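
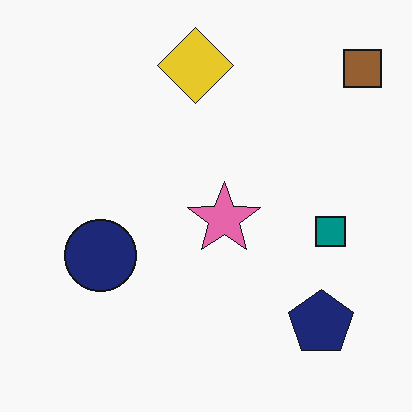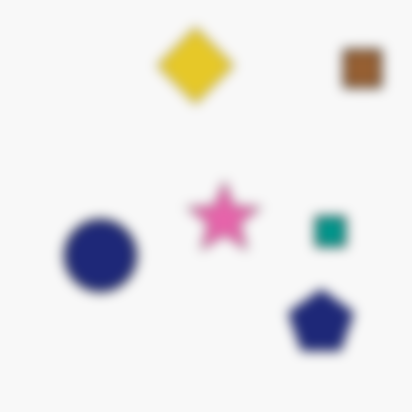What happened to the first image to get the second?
The transformation is: heavily blurred.

Shape edges and outlines are uniformly softened across the whole image.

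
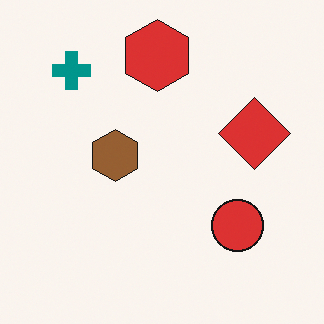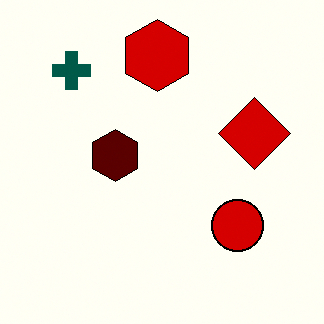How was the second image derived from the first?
Boosted in contrast.

Tones are pushed away from mid-grey across the whole image — a global contrast change.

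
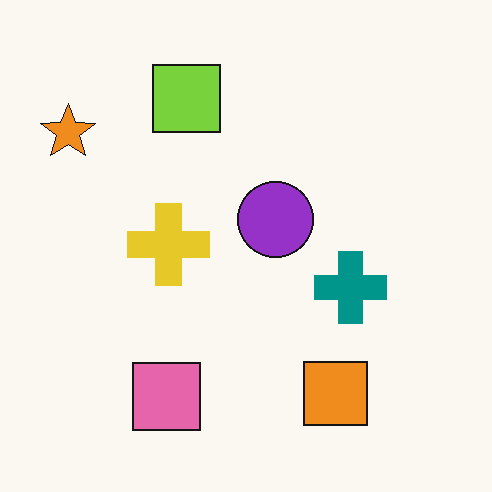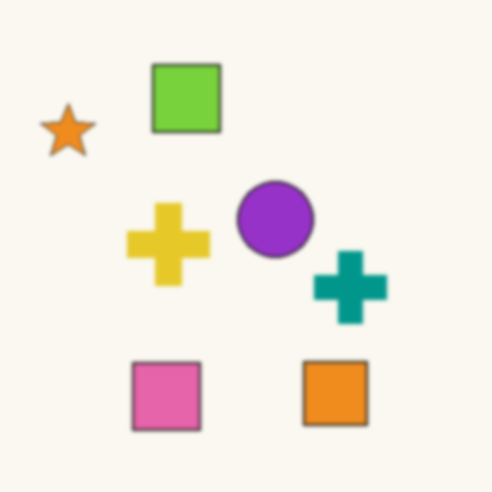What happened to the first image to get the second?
The second image is the first given a subtle gaussian blur.

Shape edges and outlines are uniformly softened across the whole image.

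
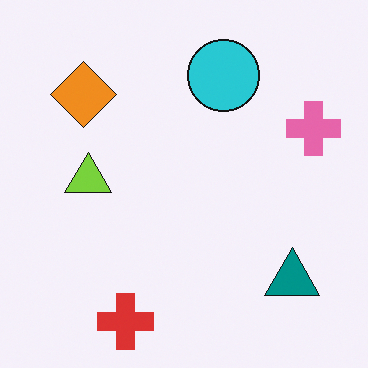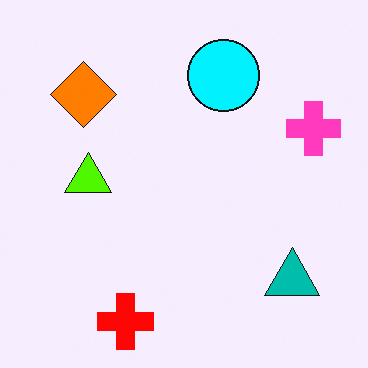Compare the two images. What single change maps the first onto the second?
The second image is the first heavily oversaturated.

All colors are more vivid — a global saturation change.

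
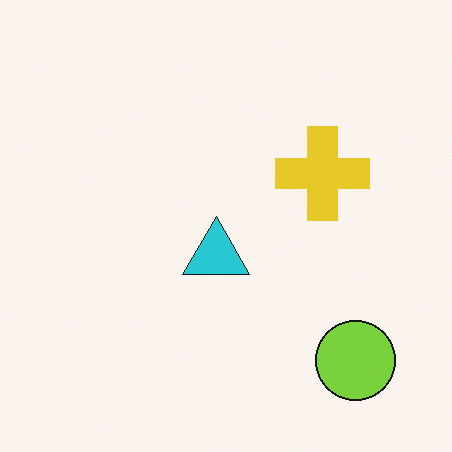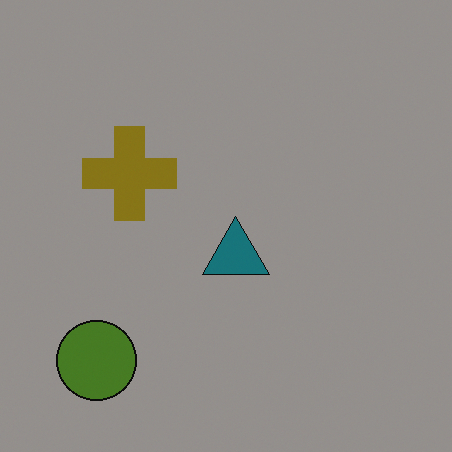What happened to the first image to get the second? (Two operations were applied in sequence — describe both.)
The second image is the first noticeably darkened, then flipped horizontally (left ↔ right).

Every pixel — background and shapes alike — is uniformly darkened. The lime circle is in the bottom-right of the first image and the bottom-left of the second — shapes on opposite sides of the vertical midline have swapped in a mirror flip.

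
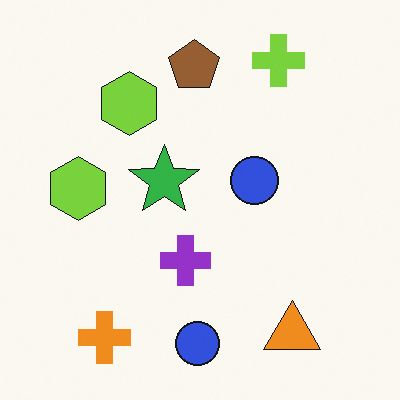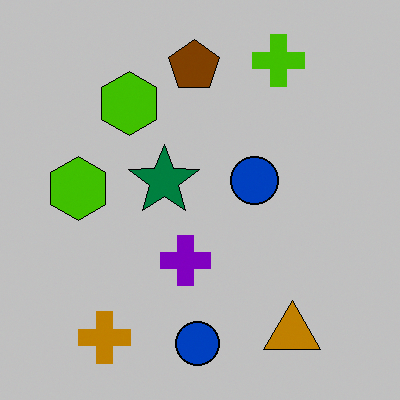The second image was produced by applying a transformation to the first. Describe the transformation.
It was heavily posterized to just a handful of flat colors.

Each flat color has snapped to a coarser quantized level — most visibly, the near-white background has dropped to a flat grey.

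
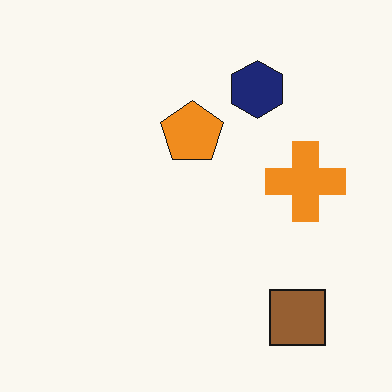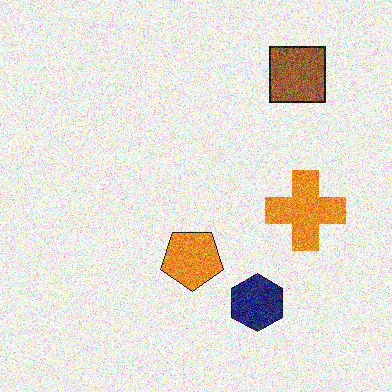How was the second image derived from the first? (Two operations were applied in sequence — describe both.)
The second image is the first degraded with heavy additive noise, then flipped vertically (top ↔ bottom).

Random speckle covers the whole image, including the flat background. The brown square is in the bottom-right of the first image and the top-right of the second — shapes on opposite sides of the horizontal midline have swapped in a mirror flip.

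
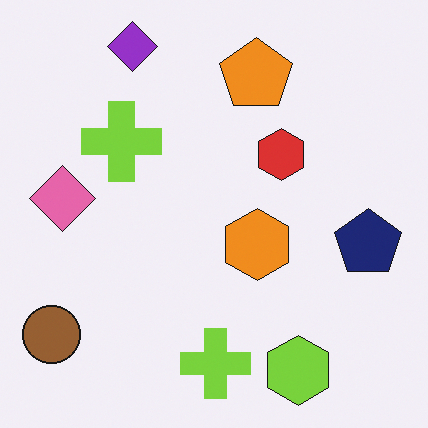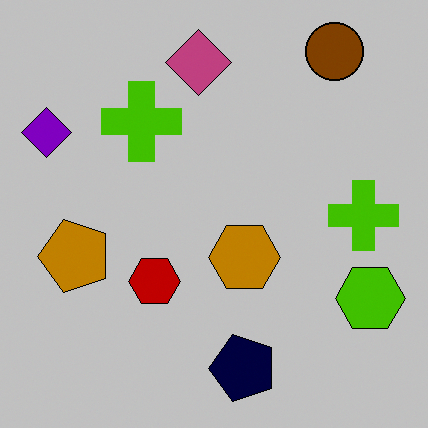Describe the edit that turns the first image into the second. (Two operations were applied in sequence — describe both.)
The transformation is: heavily posterized to just a handful of flat colors, then transposed (reflected across the top-left ↔ bottom-right diagonal).

Each flat color has snapped to a coarser quantized level — most visibly, the near-white background has dropped to a flat grey. Shapes have swapped their row and column positions — what was in the top-right is now in the bottom-left — a diagonal reflection.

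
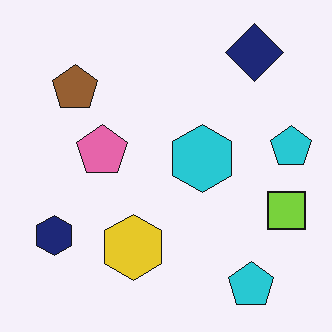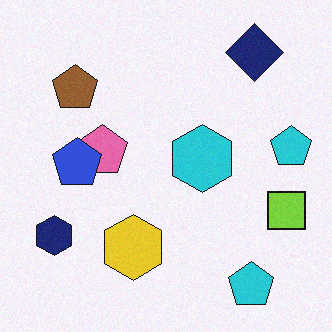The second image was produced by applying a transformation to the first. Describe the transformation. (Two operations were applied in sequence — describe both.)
This is the original image degraded with a light layer of grain, then overlaid with an additional blue pentagon.

Random speckle covers the whole image, including the flat background. A blue pentagon appears in the second image that is absent from the first.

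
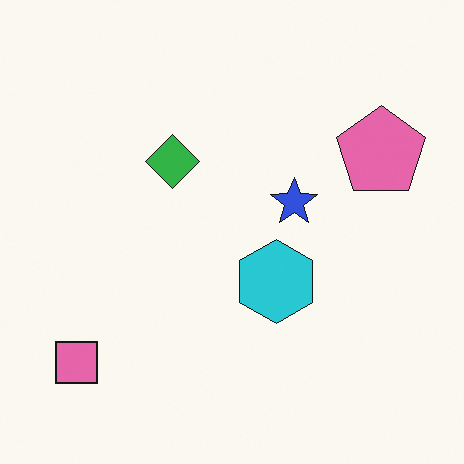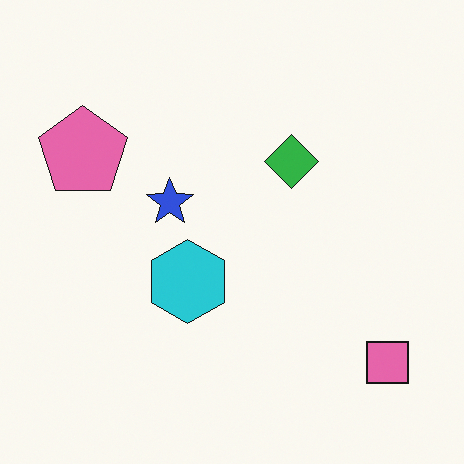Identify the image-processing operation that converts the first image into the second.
Flipped horizontally (left ↔ right).

The pink square is in the bottom-left of the first image and the bottom-right of the second — shapes on opposite sides of the vertical midline have swapped in a mirror flip.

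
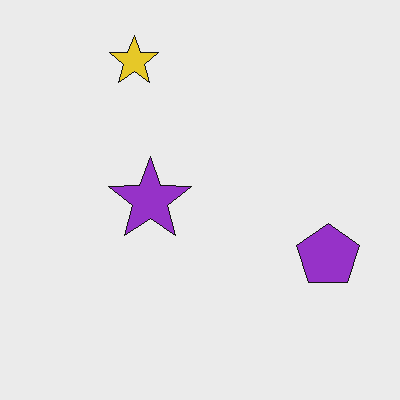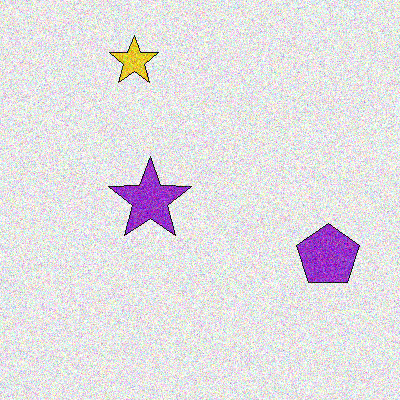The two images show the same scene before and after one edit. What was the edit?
It was degraded with heavy additive noise.

Random speckle covers the whole image, including the flat background.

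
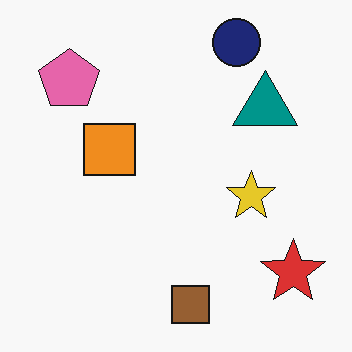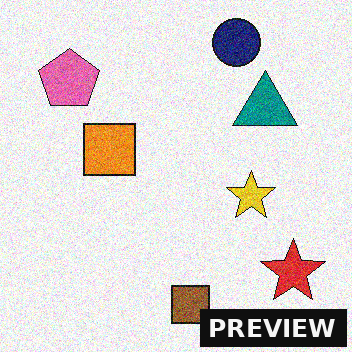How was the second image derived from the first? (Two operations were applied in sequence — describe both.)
The second image is the first degraded with visible gaussian noise, then watermarked with the text "PREVIEW" in the lower-right corner.

Random speckle covers the whole image, including the flat background. A dark label reading "PREVIEW" appears in the lower-right corner.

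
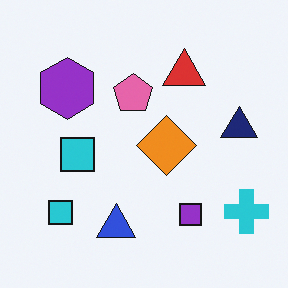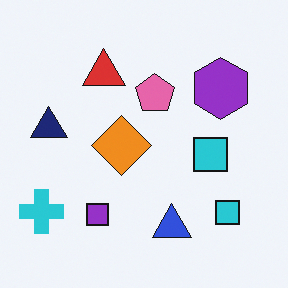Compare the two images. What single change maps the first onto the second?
It was flipped horizontally (left ↔ right).

The cyan cross is in the bottom-right of the first image and the bottom-left of the second — shapes on opposite sides of the vertical midline have swapped in a mirror flip.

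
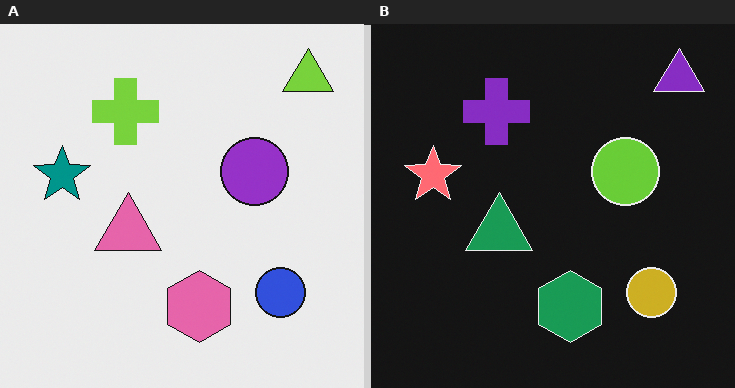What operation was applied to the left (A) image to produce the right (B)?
The transformation is: color-inverted (negative).

The light background has become dark and every shape's color is its complement — a photographic negative.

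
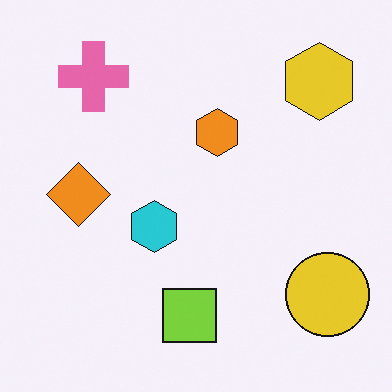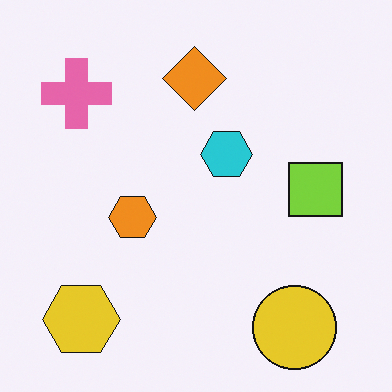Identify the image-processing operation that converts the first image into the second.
This is the original image transposed (reflected across the top-left ↔ bottom-right diagonal).

Shapes have swapped their row and column positions — what was in the top-right is now in the bottom-left — a diagonal reflection.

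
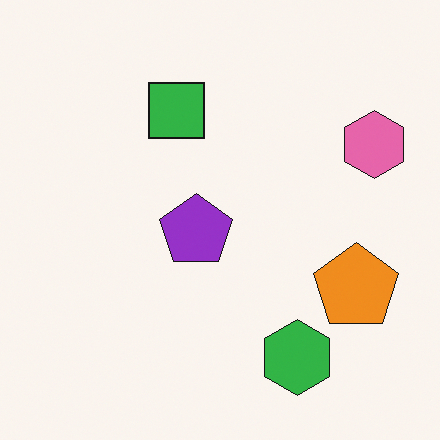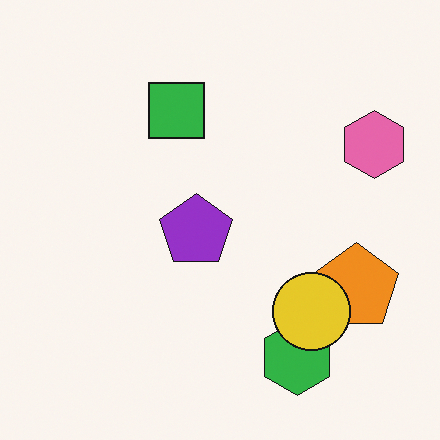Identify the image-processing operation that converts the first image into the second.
Overlaid with an additional yellow circle.

A yellow circle appears in the second image that is absent from the first.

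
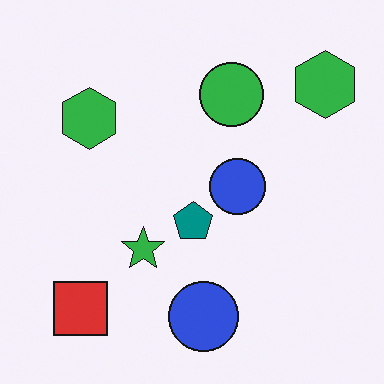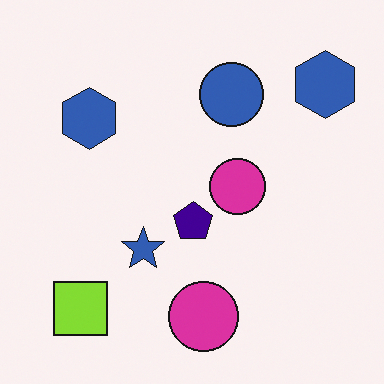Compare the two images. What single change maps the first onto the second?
The image was hue-shifted by a moderate amount.

Every shape's color has rotated by the same amount around the hue wheel — a uniform hue shift.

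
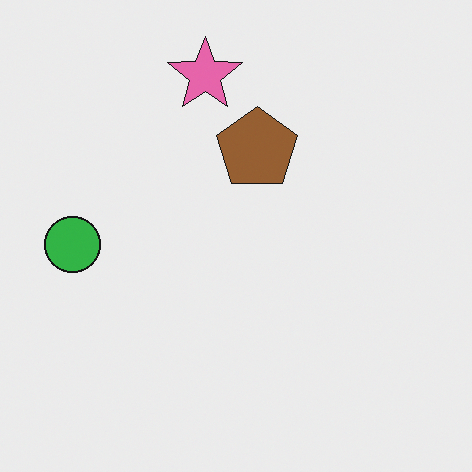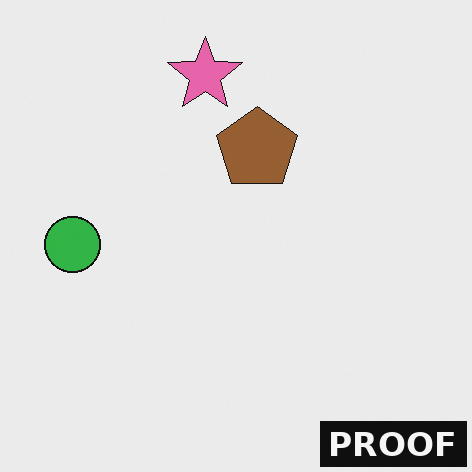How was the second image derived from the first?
The transformation is: watermarked with the text "PROOF" in the lower-right corner.

A dark label reading "PROOF" appears in the lower-right corner.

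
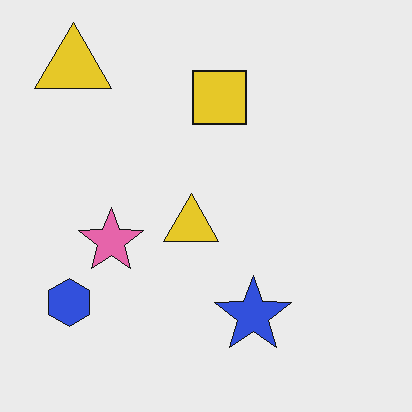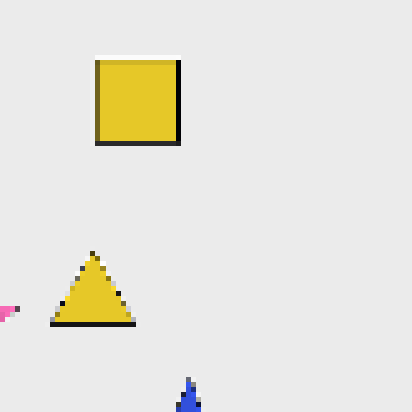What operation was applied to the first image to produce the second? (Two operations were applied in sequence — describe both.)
The transformation is: cropped to a modestly smaller region and rescaled, then lightly pixelated (a mild mosaic effect).

The visible shapes are larger and the field of view is narrower; shapes near the original edges may be partly or wholly outside the frame — a crop-and-rescale. Shapes are reduced to large square blocks; fine edges and outlines are lost — a downscale-then-upscale (mosaic) effect.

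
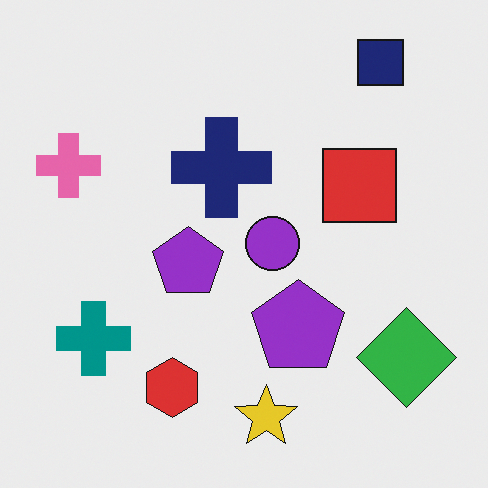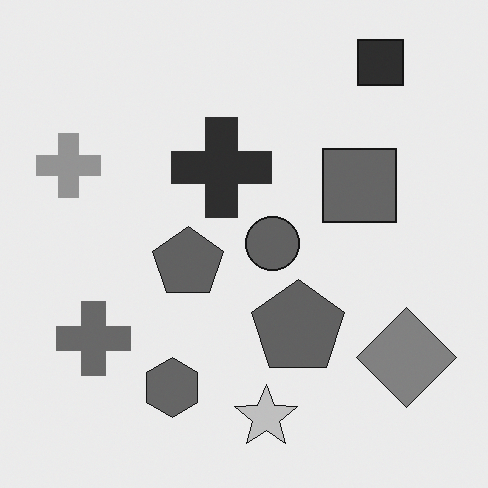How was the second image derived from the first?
It was converted to grayscale.

All color is removed — every shape is now a shade of grey.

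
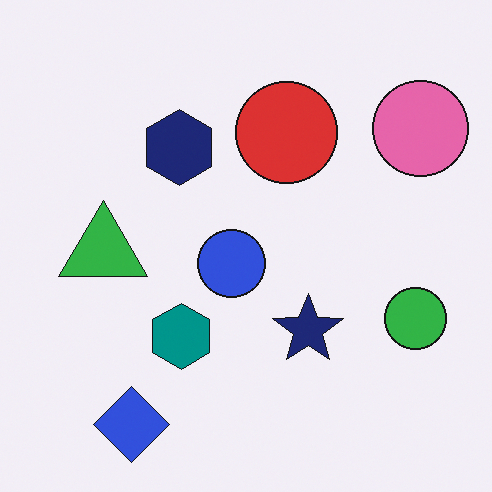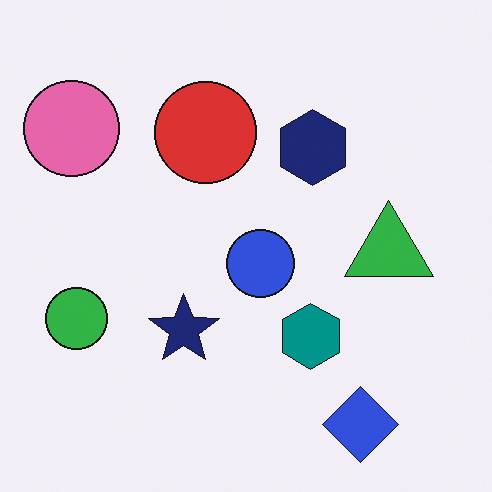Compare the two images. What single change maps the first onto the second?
This is the original image flipped horizontally (left ↔ right).

The pink circle is in the top-right of the first image and the top-left of the second — shapes on opposite sides of the vertical midline have swapped in a mirror flip.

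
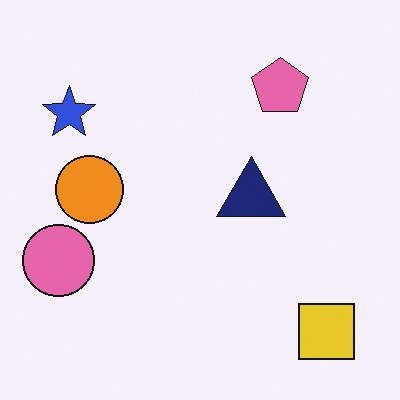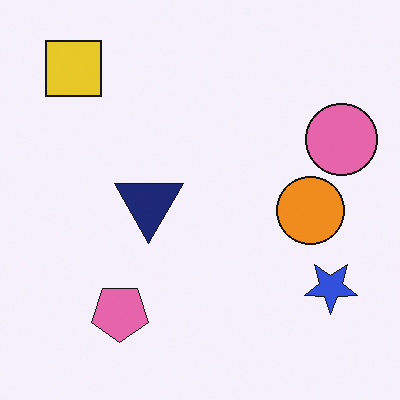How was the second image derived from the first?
It was rotated 180°.

The yellow square sits in the bottom-right of the first image and the top-left of the second — consistent with a whole-image 180° rotation.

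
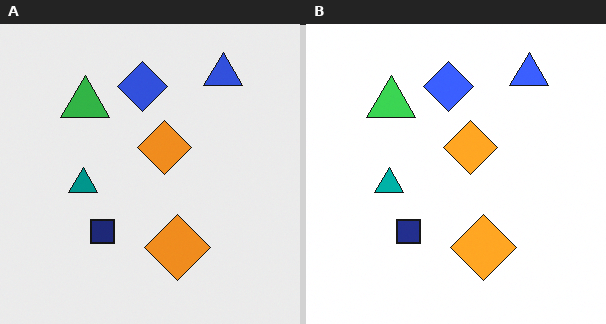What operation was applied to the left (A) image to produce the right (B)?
The transformation is: brightened a little.

Every pixel — background and shapes alike — is uniformly brightened.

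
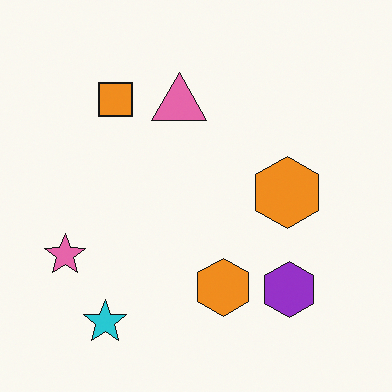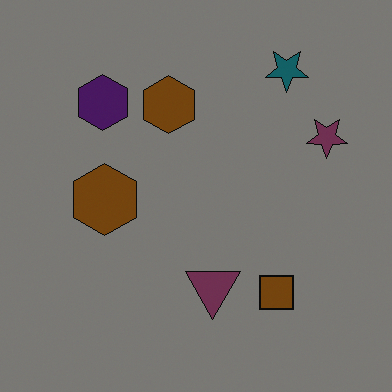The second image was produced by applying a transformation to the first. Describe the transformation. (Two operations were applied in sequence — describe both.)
It was substantially darkened, then rotated 180°.

Every pixel — background and shapes alike — is uniformly darkened. The cyan star sits in the bottom-left of the first image and the top-right of the second — consistent with a whole-image 180° rotation.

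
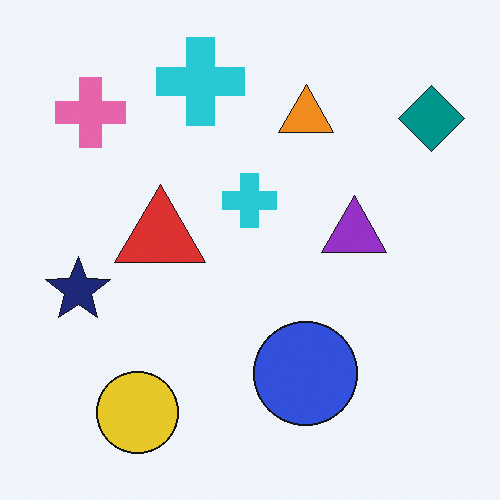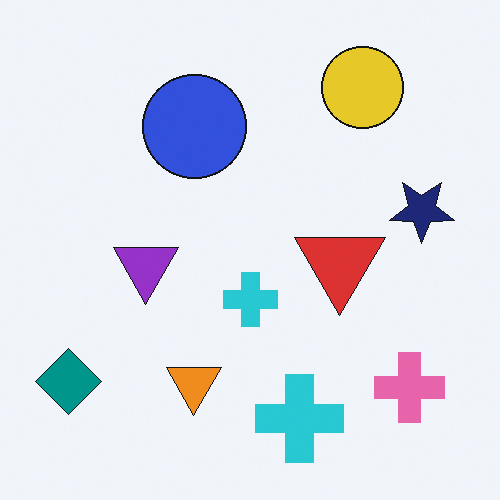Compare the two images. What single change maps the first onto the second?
It was rotated 180°.

The teal diamond sits in the top-right of the first image and the bottom-left of the second — consistent with a whole-image 180° rotation.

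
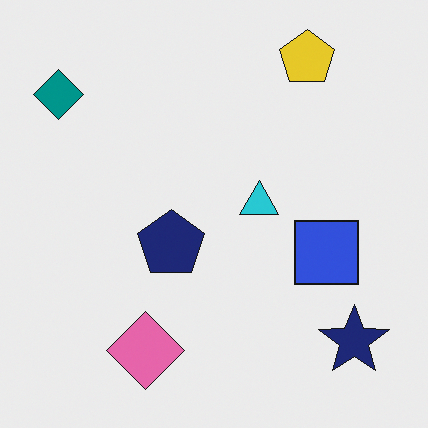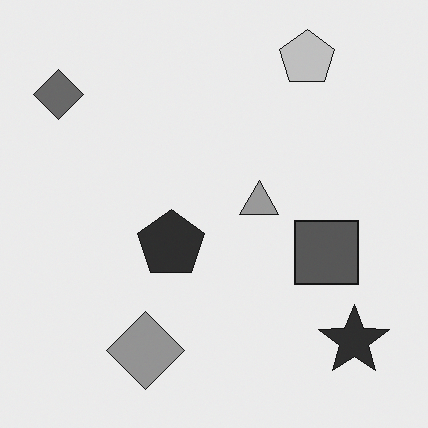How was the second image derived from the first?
Converted to grayscale.

All color is removed — every shape is now a shade of grey.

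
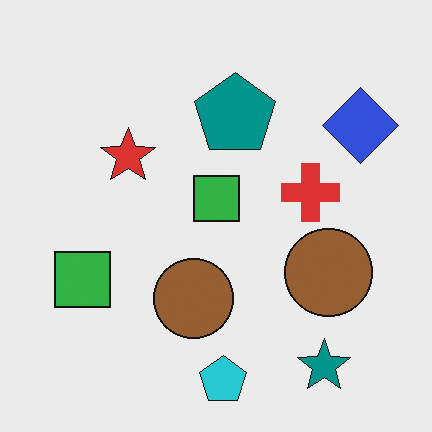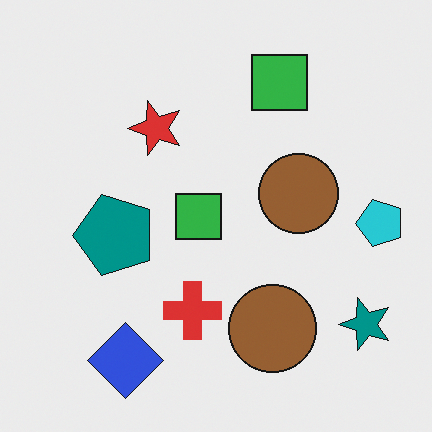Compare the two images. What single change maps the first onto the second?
It was transposed (reflected across the top-left ↔ bottom-right diagonal).

Shapes have swapped their row and column positions — what was in the top-right is now in the bottom-left — a diagonal reflection.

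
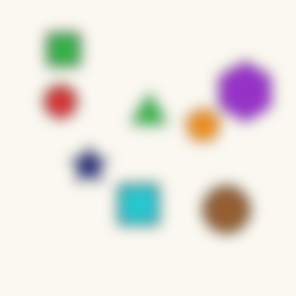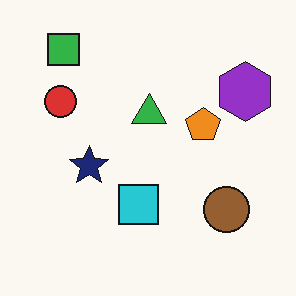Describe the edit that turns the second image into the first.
Heavily blurred.

Shape edges and outlines are uniformly softened across the whole image.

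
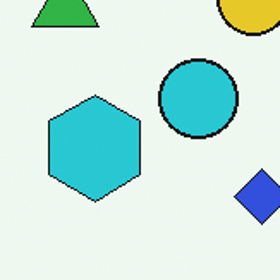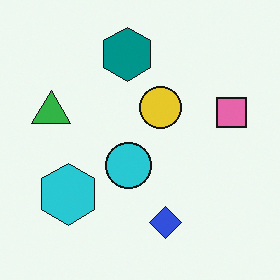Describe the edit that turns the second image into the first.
The first image is the second cropped tightly and scaled back up.

The visible shapes are larger and the field of view is narrower; shapes near the original edges may be partly or wholly outside the frame — a crop-and-rescale.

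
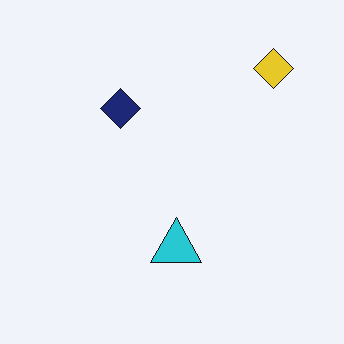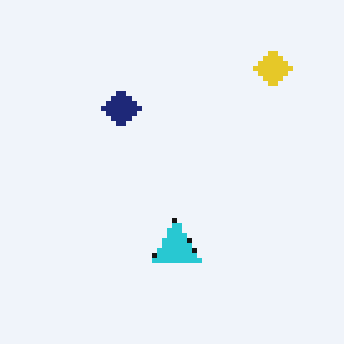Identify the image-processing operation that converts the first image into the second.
This is the original image lightly pixelated (a mild mosaic effect).

Shapes are reduced to large square blocks; fine edges and outlines are lost — a downscale-then-upscale (mosaic) effect.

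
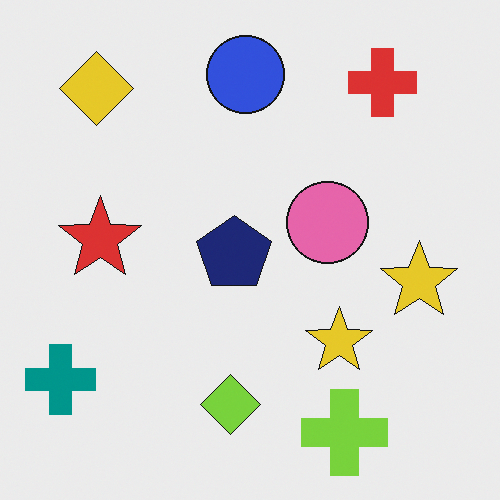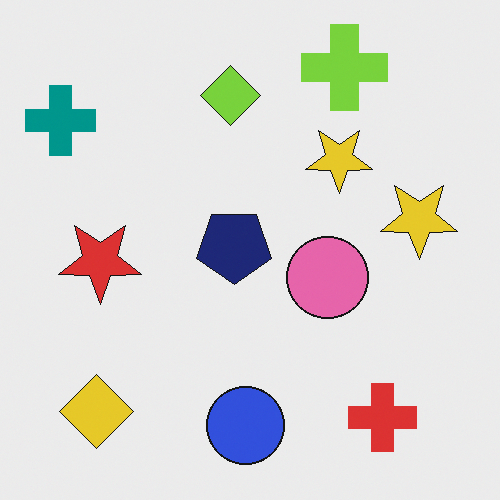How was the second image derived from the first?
The image was flipped vertically (top ↔ bottom).

The lime cross is in the bottom-right of the first image and the top-right of the second — shapes on opposite sides of the horizontal midline have swapped in a mirror flip.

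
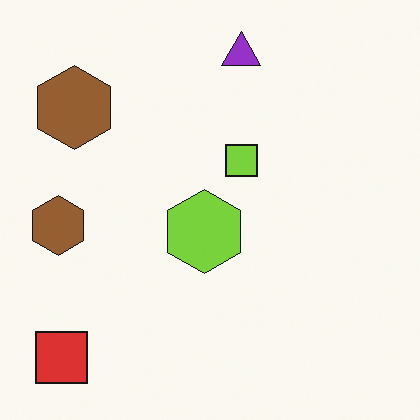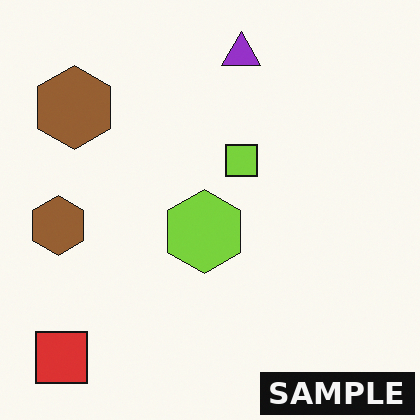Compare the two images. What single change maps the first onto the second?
The transformation is: watermarked with the text "SAMPLE" in the lower-right corner.

A dark label reading "SAMPLE" appears in the lower-right corner.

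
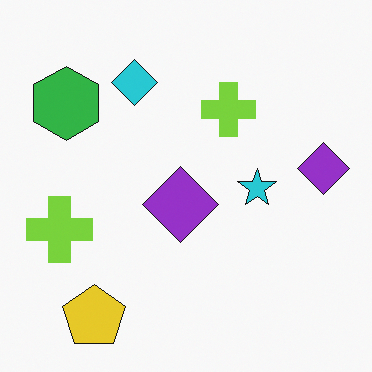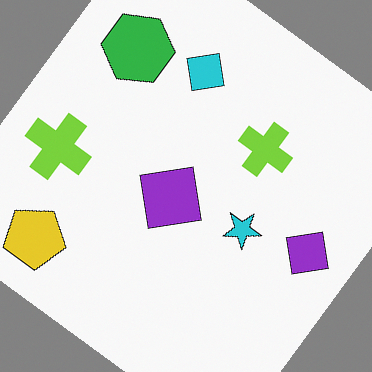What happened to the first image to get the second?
The second image is the first rotated clockwise by a large amount — several tens of degrees.

Every shape is tilted by the same angle and the image corners show triangular fill wedges — a whole-image rotation by a non-right angle.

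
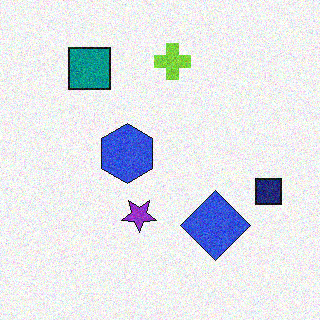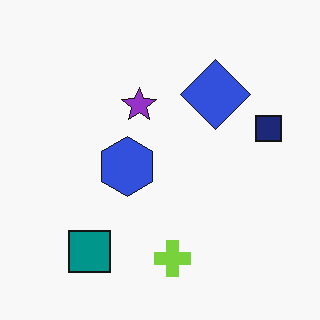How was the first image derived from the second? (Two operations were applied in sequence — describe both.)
The first image is the second flipped vertically (top ↔ bottom), then degraded with visible gaussian noise.

The lime cross is in the bottom of the second image and the top of the first — shapes on opposite sides of the horizontal midline have swapped in a mirror flip. Random speckle covers the whole image, including the flat background.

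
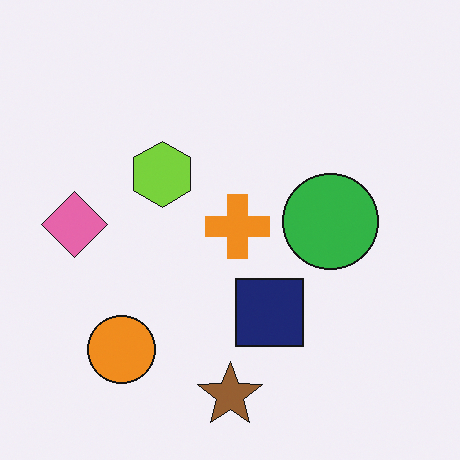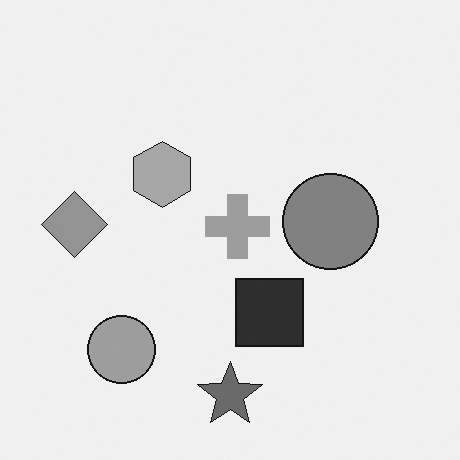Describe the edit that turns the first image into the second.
It was converted to grayscale.

All color is removed — every shape is now a shade of grey.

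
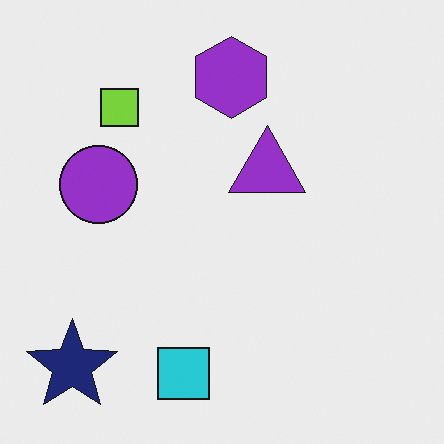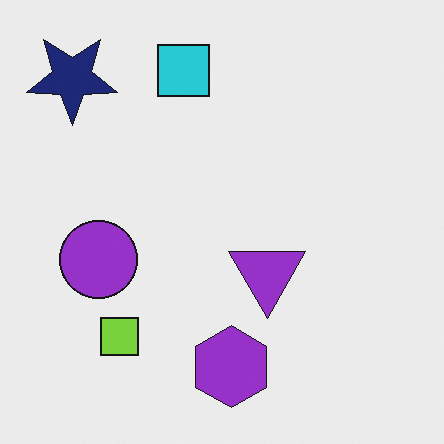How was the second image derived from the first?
The second image is the first flipped vertically (top ↔ bottom).

The cyan square is in the bottom of the first image and the top of the second — shapes on opposite sides of the horizontal midline have swapped in a mirror flip.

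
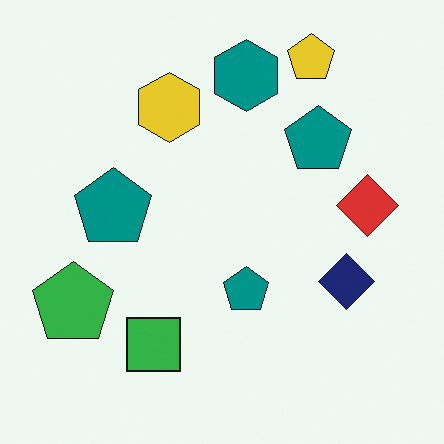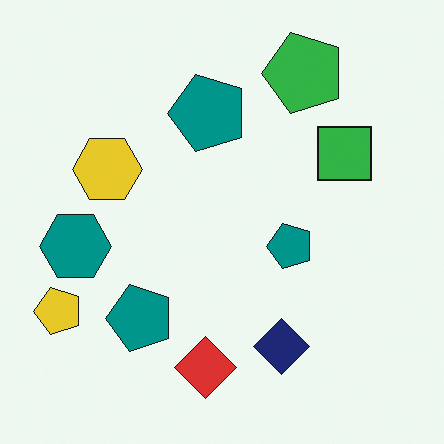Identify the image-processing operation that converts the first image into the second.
This is the original image transposed (reflected across the top-left ↔ bottom-right diagonal).

Shapes have swapped their row and column positions — what was in the top-right is now in the bottom-left — a diagonal reflection.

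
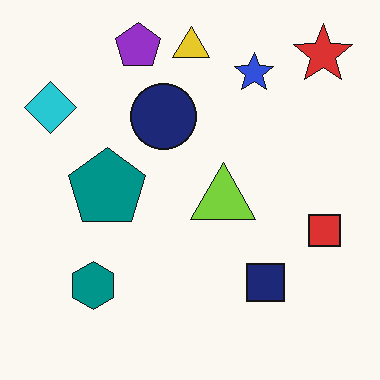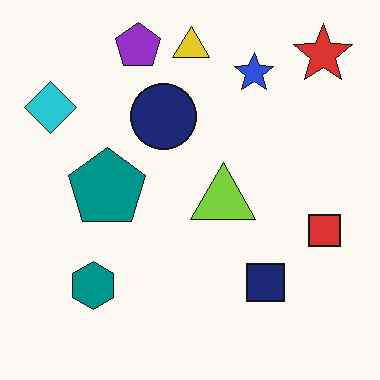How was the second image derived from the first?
This is the original image given moderate JPEG compression.

Blocky 8×8 compression artifacts appear around shape edges and the flat background shows ringing — characteristic JPEG degradation.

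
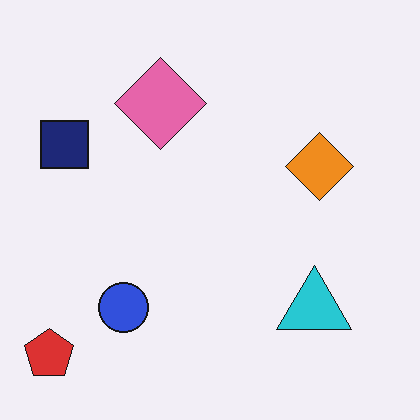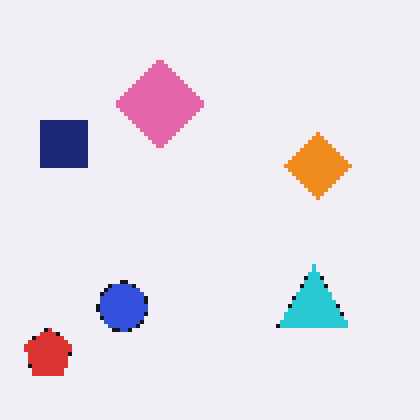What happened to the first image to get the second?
The second image is the first mildly pixelated.

Shapes are reduced to large square blocks; fine edges and outlines are lost — a downscale-then-upscale (mosaic) effect.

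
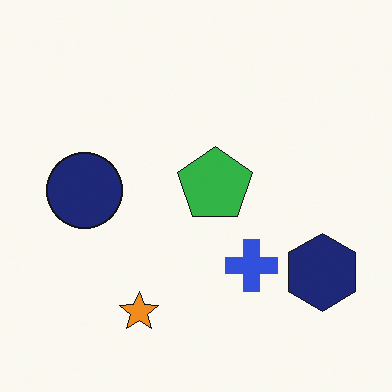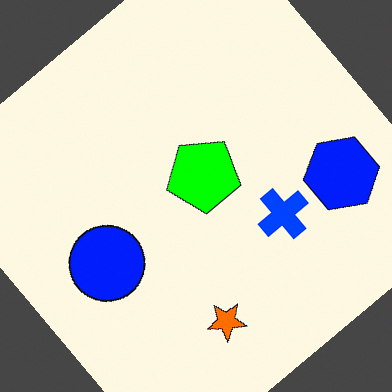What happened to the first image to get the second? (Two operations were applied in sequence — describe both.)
It was heavily oversaturated, then rotated counter-clockwise by a large amount — several tens of degrees.

All colors are more vivid — a global saturation change. Every shape is tilted by the same angle and the image corners show triangular fill wedges — a whole-image rotation by a non-right angle.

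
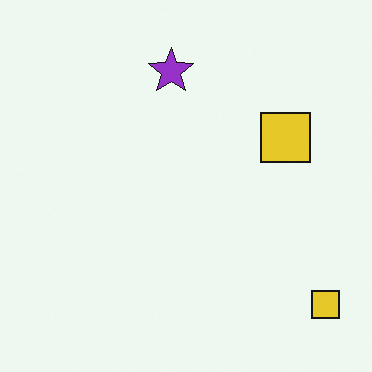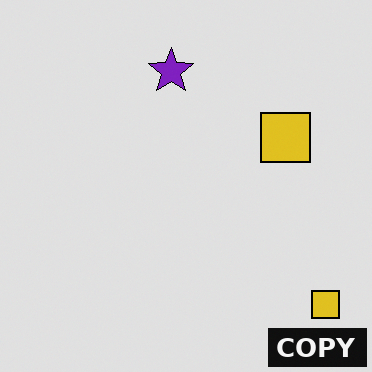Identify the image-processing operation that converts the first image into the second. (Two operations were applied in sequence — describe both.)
The transformation is: posterized to a reduced palette, then watermarked with the text "COPY" in the lower-right corner.

Each flat color has snapped to a coarser quantized level — most visibly, the near-white background has dropped to a flat grey. A dark label reading "COPY" appears in the lower-right corner.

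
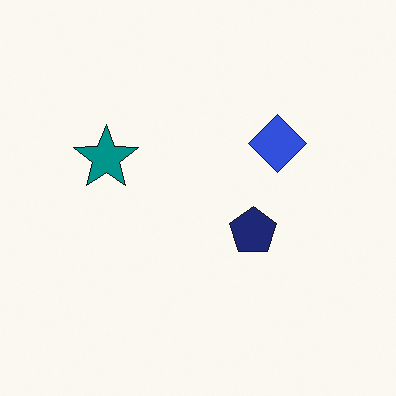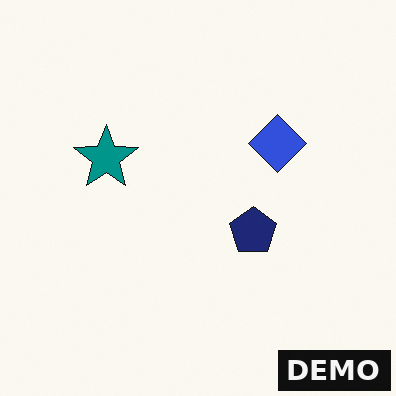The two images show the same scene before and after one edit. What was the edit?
The second image is the first watermarked with the text "DEMO" in the lower-right corner.

A dark label reading "DEMO" appears in the lower-right corner.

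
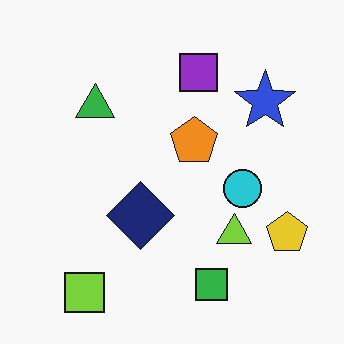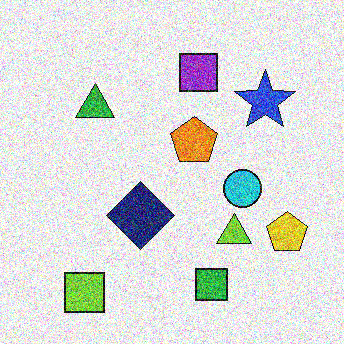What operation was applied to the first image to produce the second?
This is the original image degraded with strong gaussian noise.

Random speckle covers the whole image, including the flat background.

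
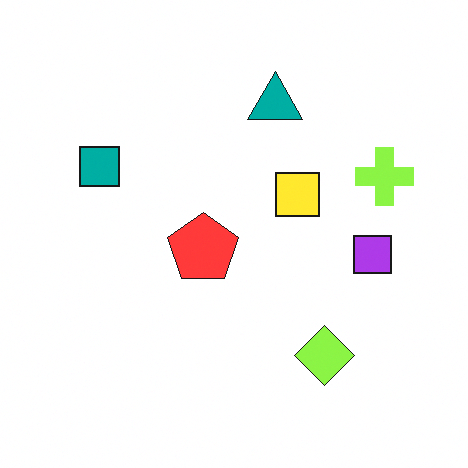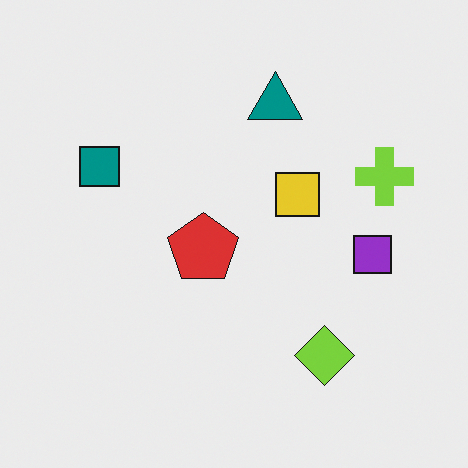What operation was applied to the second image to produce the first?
Slightly brightened.

Every pixel — background and shapes alike — is uniformly brightened.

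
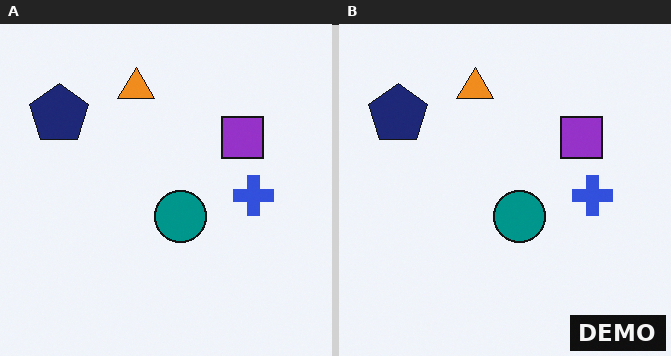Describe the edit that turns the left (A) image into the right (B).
Watermarked with the text "DEMO" in the lower-right corner.

A dark label reading "DEMO" appears in the lower-right corner.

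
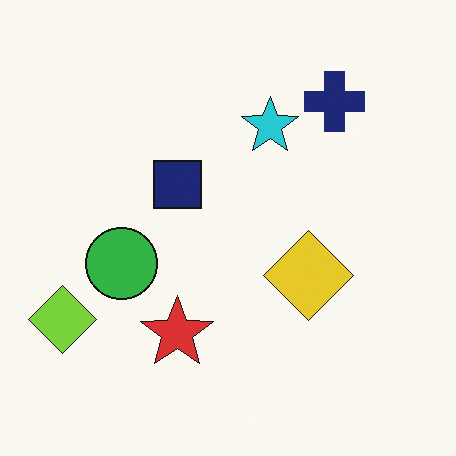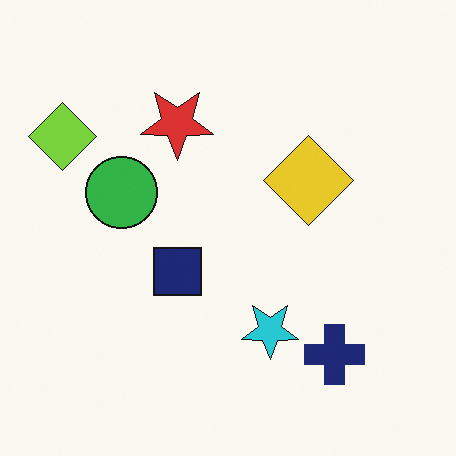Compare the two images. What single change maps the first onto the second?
This is the original image flipped vertically (top ↔ bottom).

The navy cross is in the top-right of the first image and the bottom-right of the second — shapes on opposite sides of the horizontal midline have swapped in a mirror flip.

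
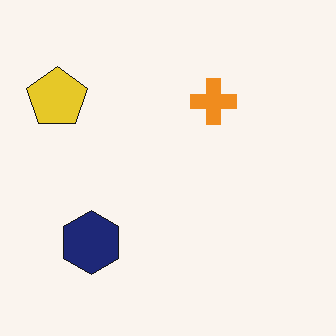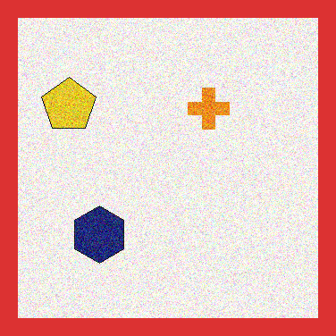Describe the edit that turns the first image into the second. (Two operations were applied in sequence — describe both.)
The image was degraded with a thick layer of grain, then framed with a red border.

Random speckle covers the whole image, including the flat background. A solid red frame runs around the edge of the second image, with the content slightly shrunk inside it.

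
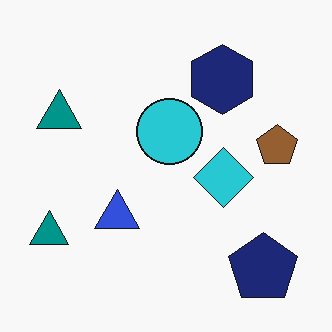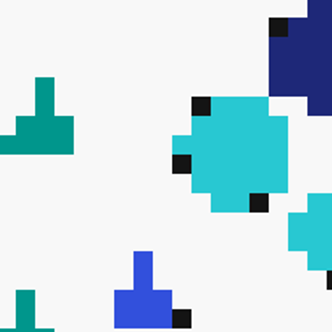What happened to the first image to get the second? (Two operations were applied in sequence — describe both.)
The second image is the first heavily pixelated into large blocks, then cropped tightly and scaled back up.

Shapes are reduced to large square blocks; fine edges and outlines are lost — a downscale-then-upscale (mosaic) effect. The visible shapes are larger and the field of view is narrower; shapes near the original edges may be partly or wholly outside the frame — a crop-and-rescale.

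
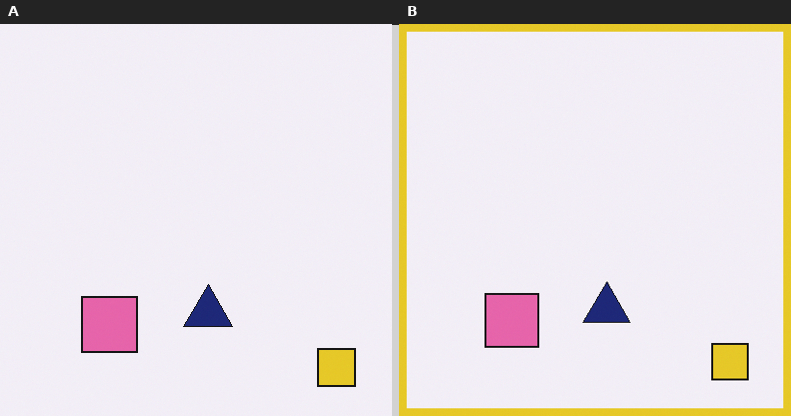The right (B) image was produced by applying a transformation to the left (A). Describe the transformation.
Framed with a yellow border.

A solid yellow frame runs around the edge of the right (B) image, with the content slightly shrunk inside it.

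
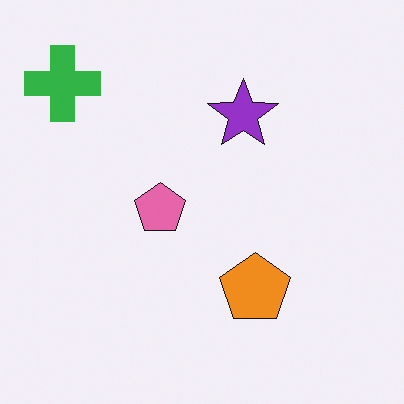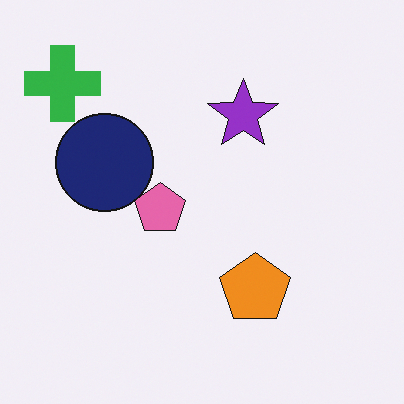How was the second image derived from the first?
Overlaid with an additional navy circle.

A navy circle appears in the second image that is absent from the first.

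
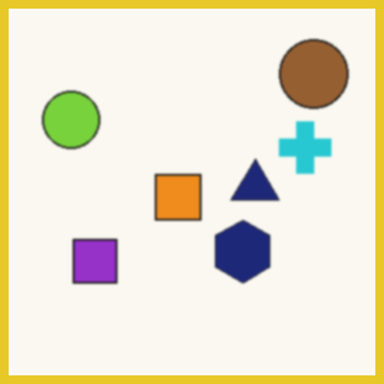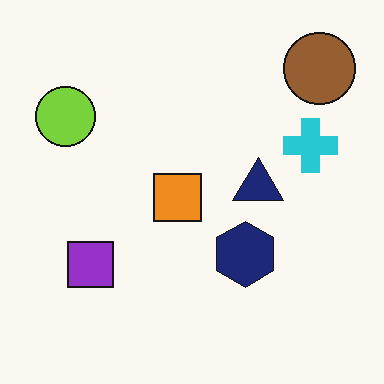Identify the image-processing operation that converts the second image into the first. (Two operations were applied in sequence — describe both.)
The image was lightly blurred, then framed with a yellow border.

Shape edges and outlines are uniformly softened across the whole image. A solid yellow frame runs around the edge of the first image, with the content slightly shrunk inside it.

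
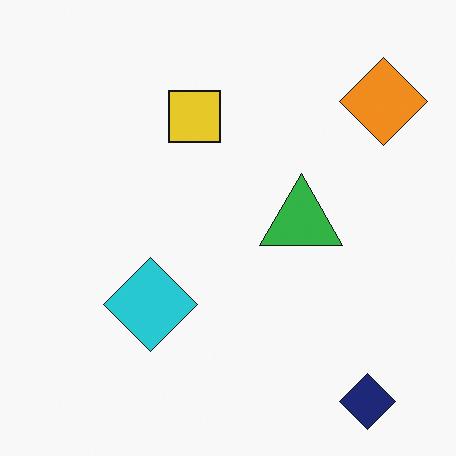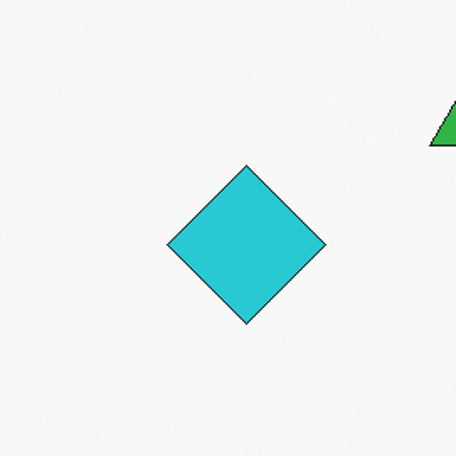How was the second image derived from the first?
The image was cropped to a noticeably smaller region and rescaled.

The visible shapes are larger and the field of view is narrower; shapes near the original edges may be partly or wholly outside the frame — a crop-and-rescale.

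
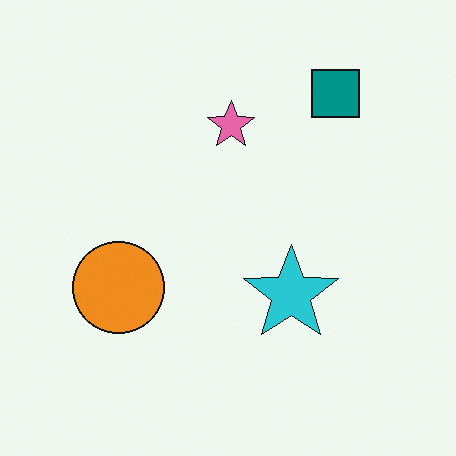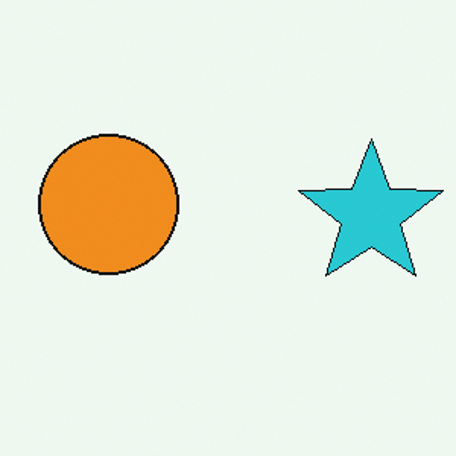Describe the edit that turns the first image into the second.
Cropped slightly and scaled back up.

The visible shapes are larger and the field of view is narrower; shapes near the original edges may be partly or wholly outside the frame — a crop-and-rescale.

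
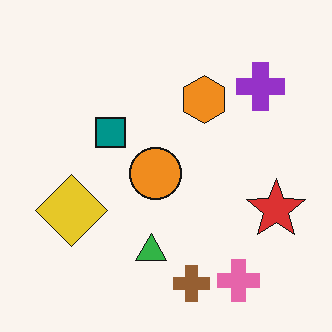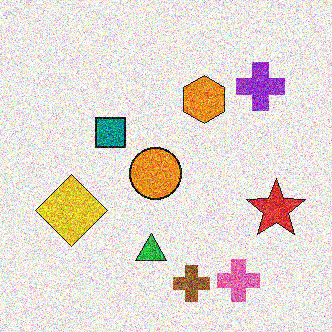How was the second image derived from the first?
The image was degraded with a thick layer of grain.

Random speckle covers the whole image, including the flat background.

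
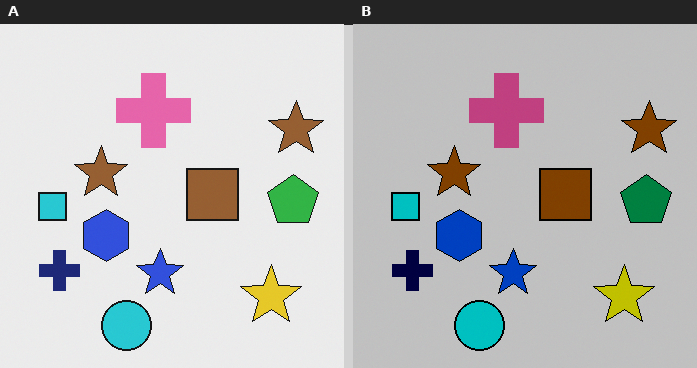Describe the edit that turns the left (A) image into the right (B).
It was heavily posterized to just a handful of flat colors.

Each flat color has snapped to a coarser quantized level — most visibly, the near-white background has dropped to a flat grey.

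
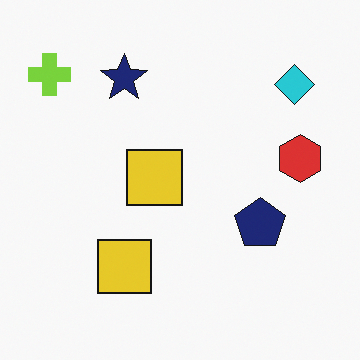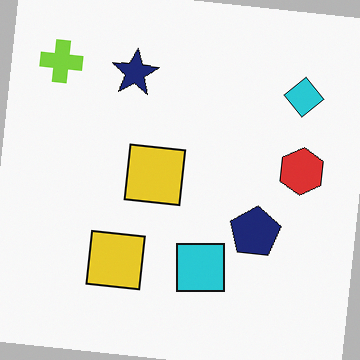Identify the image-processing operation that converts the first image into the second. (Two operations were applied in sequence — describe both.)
The second image is the first rotated clockwise by a few degrees, then overlaid with an additional cyan square.

Every shape is tilted by the same angle and the image corners show triangular fill wedges — a whole-image rotation by a non-right angle. A cyan square appears in the second image that is absent from the first.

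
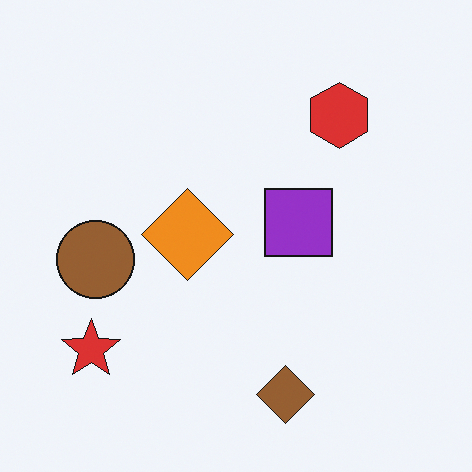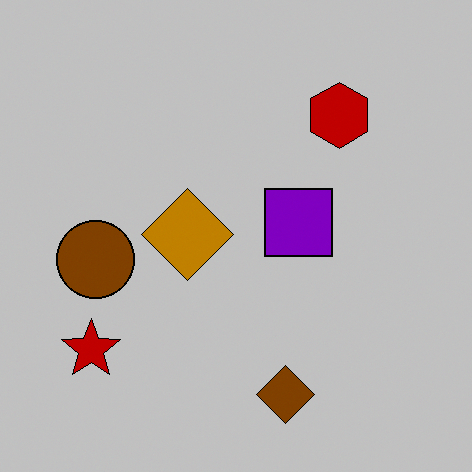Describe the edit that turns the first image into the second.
The image was aggressively posterized.

Each flat color has snapped to a coarser quantized level — most visibly, the near-white background has dropped to a flat grey.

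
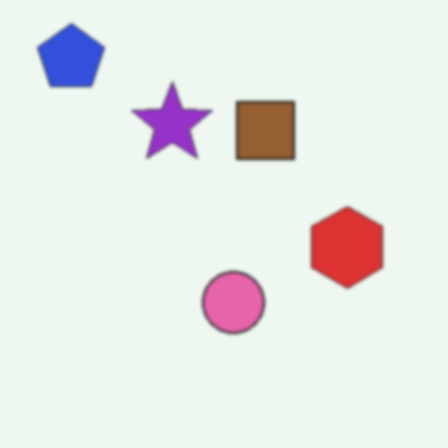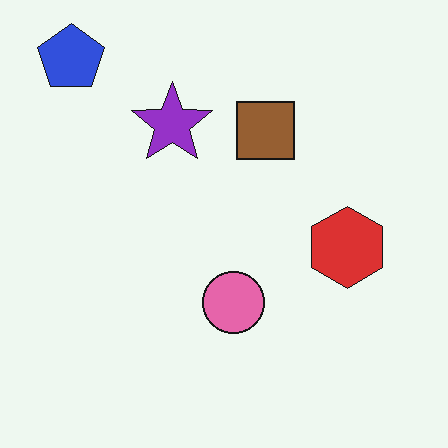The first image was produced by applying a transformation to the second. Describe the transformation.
Given a subtle gaussian blur.

Shape edges and outlines are uniformly softened across the whole image.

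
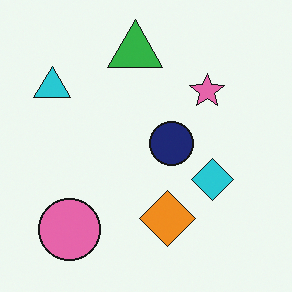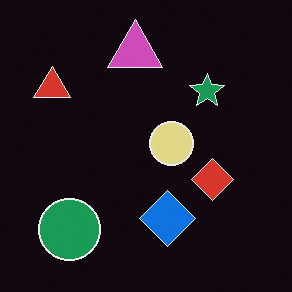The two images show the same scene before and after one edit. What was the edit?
It was color-inverted (negative).

The light background has become dark and every shape's color is its complement — a photographic negative.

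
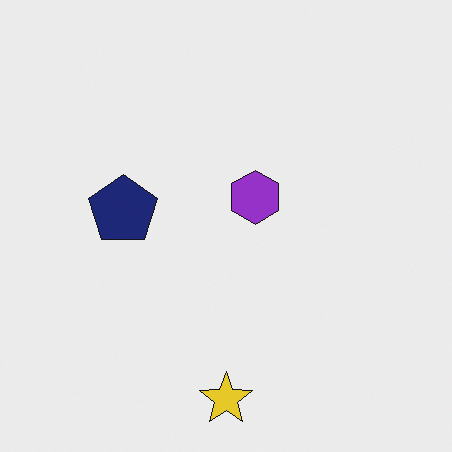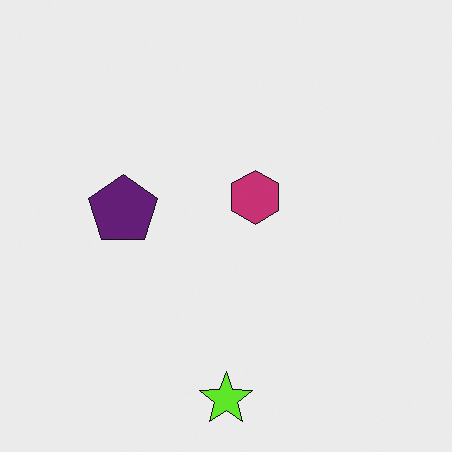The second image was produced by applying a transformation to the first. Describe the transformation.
It was hue-shifted slightly.

Every shape's color has rotated by the same amount around the hue wheel — a uniform hue shift.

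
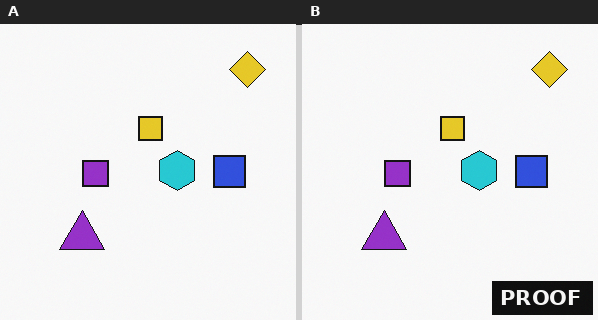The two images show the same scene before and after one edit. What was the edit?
The image was watermarked with the text "PROOF" in the lower-right corner.

A dark label reading "PROOF" appears in the lower-right corner.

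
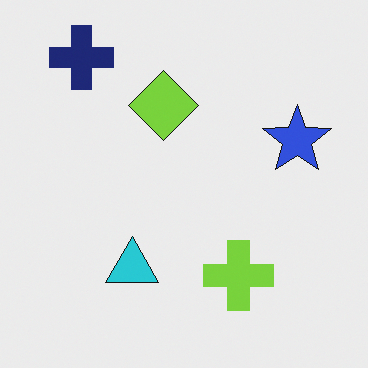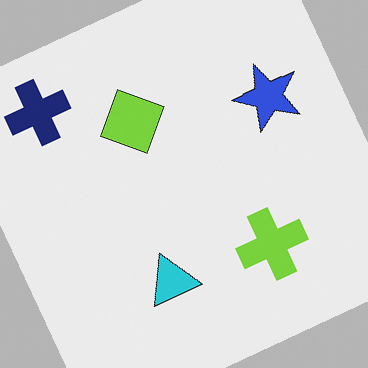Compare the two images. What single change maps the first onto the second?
Rotated counter-clockwise by a clearly visible amount.

Every shape is tilted by the same angle and the image corners show triangular fill wedges — a whole-image rotation by a non-right angle.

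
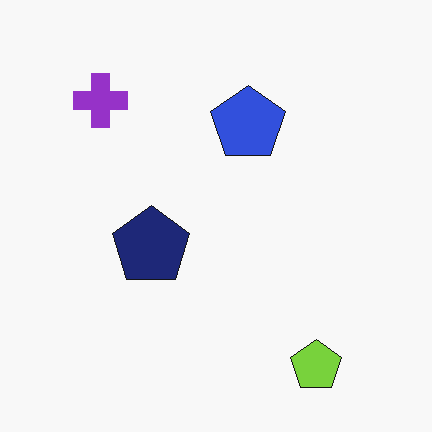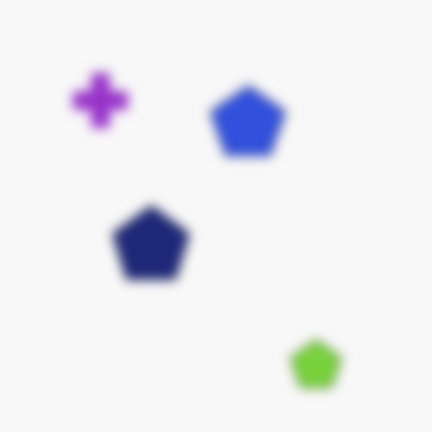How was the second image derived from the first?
The image was strongly gaussian-blurred.

Shape edges and outlines are uniformly softened across the whole image.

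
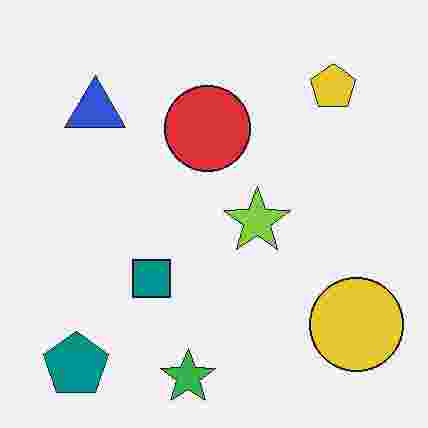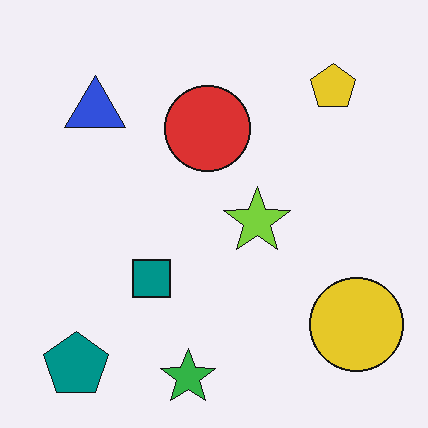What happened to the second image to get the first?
Heavily JPEG-compressed with obvious blocking artifacts.

Blocky 8×8 compression artifacts appear around shape edges and the flat background shows ringing — characteristic JPEG degradation.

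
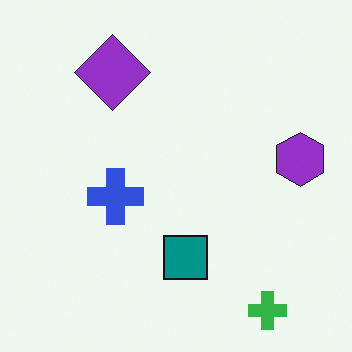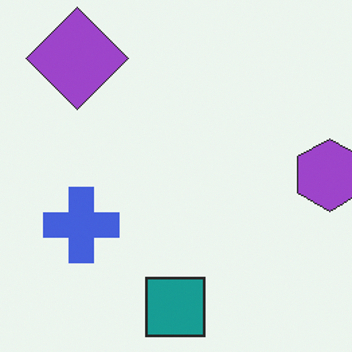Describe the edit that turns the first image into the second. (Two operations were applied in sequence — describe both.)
The image was cropped to a modestly smaller region and rescaled, then given slightly reduced contrast.

The visible shapes are larger and the field of view is narrower; shapes near the original edges may be partly or wholly outside the frame — a crop-and-rescale. Tones are pushed toward mid-grey across the whole image — a global contrast change.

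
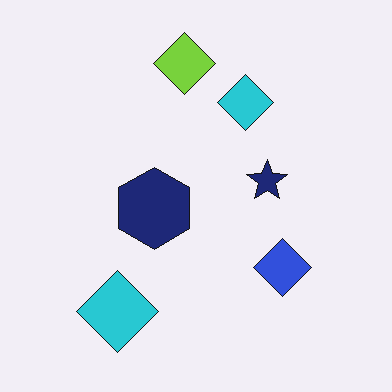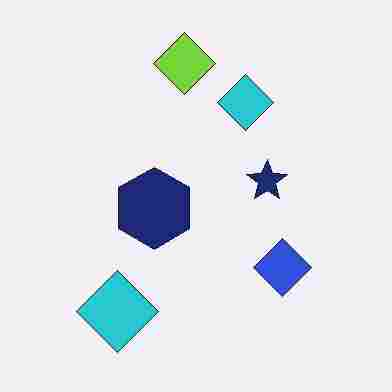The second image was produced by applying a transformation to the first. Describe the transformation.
This is the original image degraded with heavy JPEG compression.

Blocky 8×8 compression artifacts appear around shape edges and the flat background shows ringing — characteristic JPEG degradation.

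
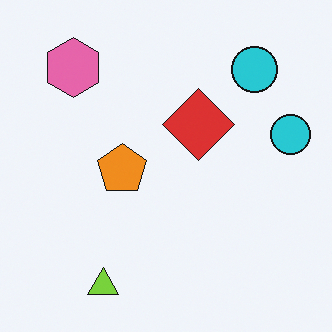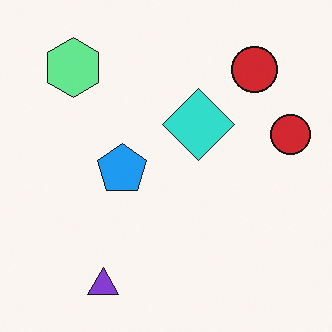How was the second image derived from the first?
The image was hue-shifted by a large amount.

Every shape's color has rotated by the same amount around the hue wheel — a uniform hue shift.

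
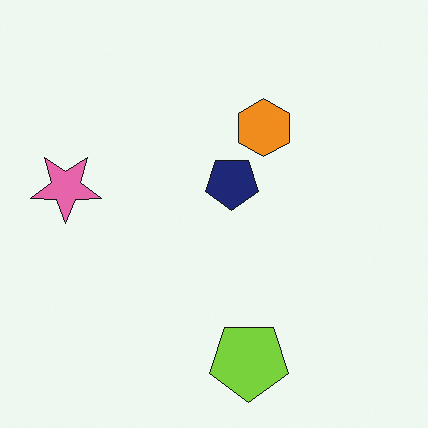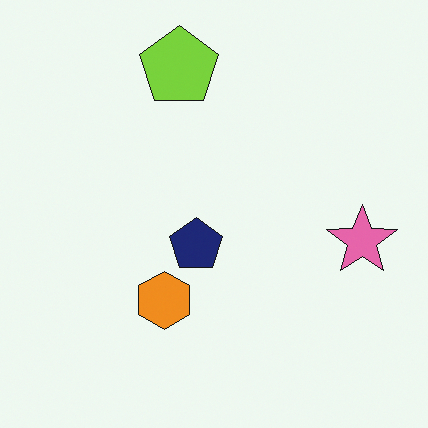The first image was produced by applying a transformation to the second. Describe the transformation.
The first image is the second rotated 180°.

The lime pentagon sits in the top of the second image and the bottom of the first — consistent with a whole-image 180° rotation.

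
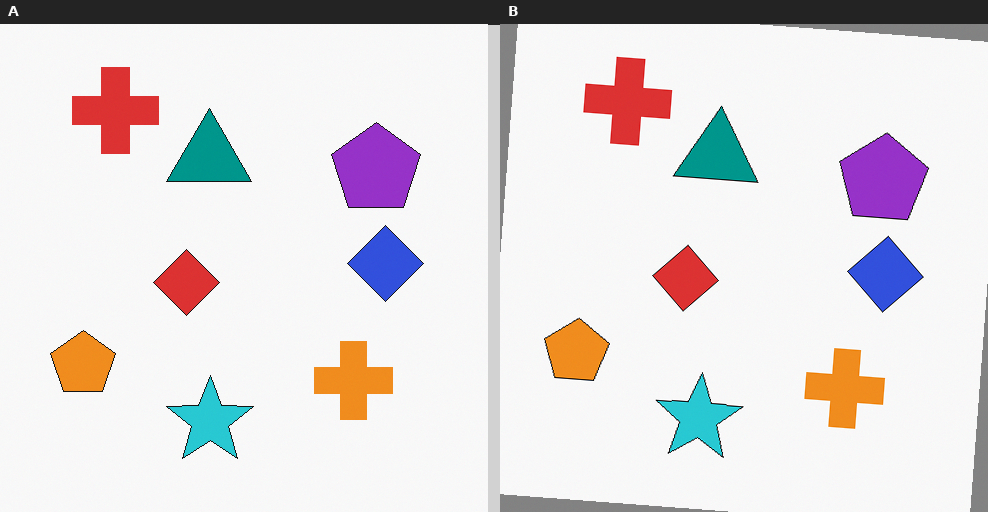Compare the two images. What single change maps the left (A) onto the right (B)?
This is the original image rotated clockwise by a slight angle.

Every shape is tilted by the same angle and the image corners show triangular fill wedges — a whole-image rotation by a non-right angle.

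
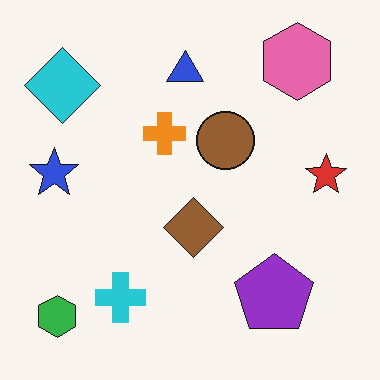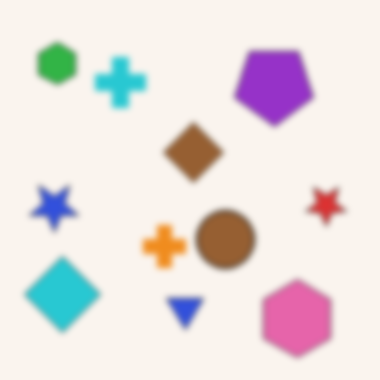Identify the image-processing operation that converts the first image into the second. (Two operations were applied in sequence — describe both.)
The image was flipped vertically (top ↔ bottom), then moderately blurred.

The pink hexagon is in the top-right of the first image and the bottom-right of the second — shapes on opposite sides of the horizontal midline have swapped in a mirror flip. Shape edges and outlines are uniformly softened across the whole image.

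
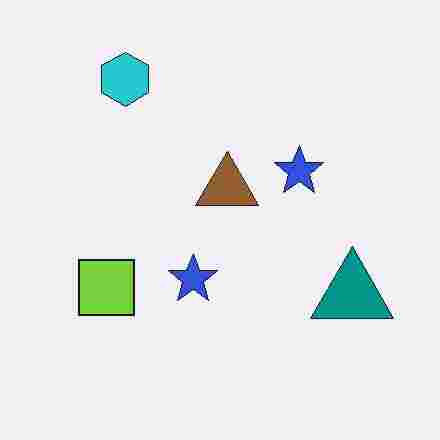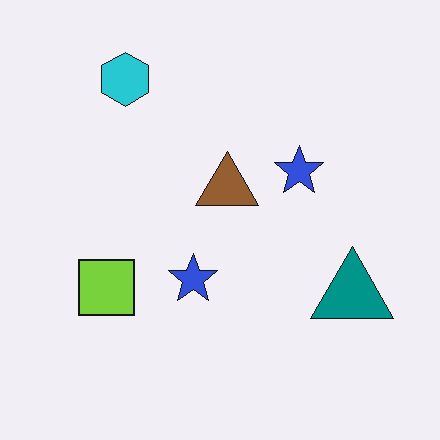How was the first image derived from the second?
This is the original image degraded with heavy JPEG compression.

Blocky 8×8 compression artifacts appear around shape edges and the flat background shows ringing — characteristic JPEG degradation.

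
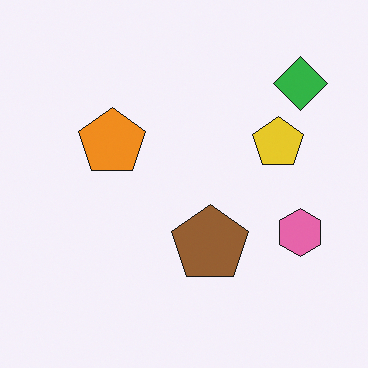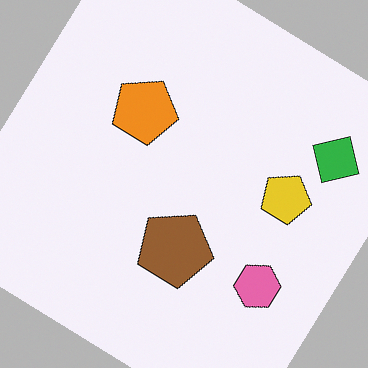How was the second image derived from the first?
The second image is the first rotated clockwise by a large amount — several tens of degrees.

Every shape is tilted by the same angle and the image corners show triangular fill wedges — a whole-image rotation by a non-right angle.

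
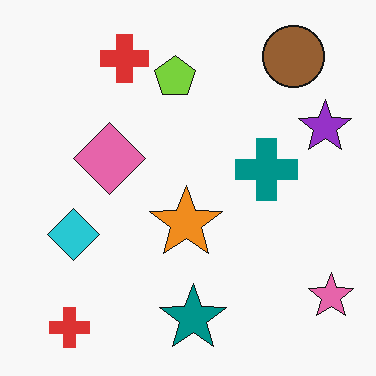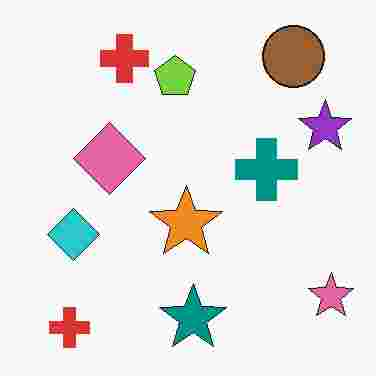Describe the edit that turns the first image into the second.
The second image is the first heavily JPEG-compressed with obvious blocking artifacts.

Blocky 8×8 compression artifacts appear around shape edges and the flat background shows ringing — characteristic JPEG degradation.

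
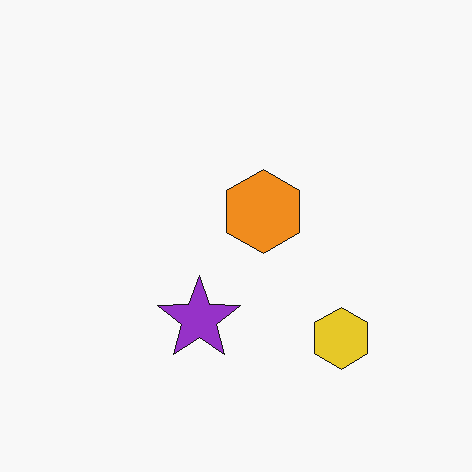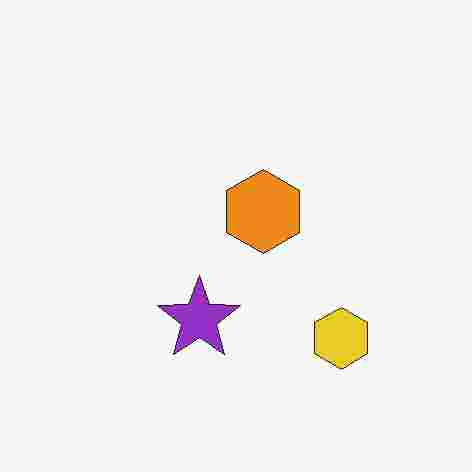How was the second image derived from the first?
Degraded with heavy JPEG compression.

Blocky 8×8 compression artifacts appear around shape edges and the flat background shows ringing — characteristic JPEG degradation.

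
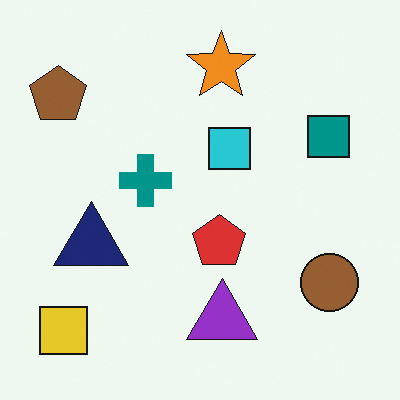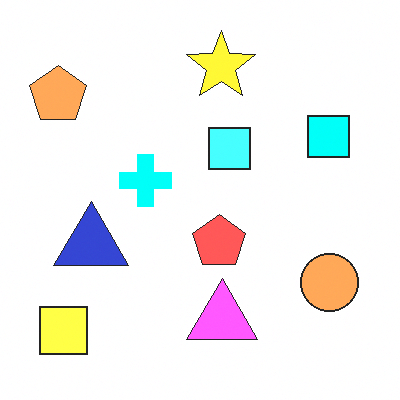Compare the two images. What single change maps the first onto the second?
It was brightened a lot.

Every pixel — background and shapes alike — is uniformly brightened.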